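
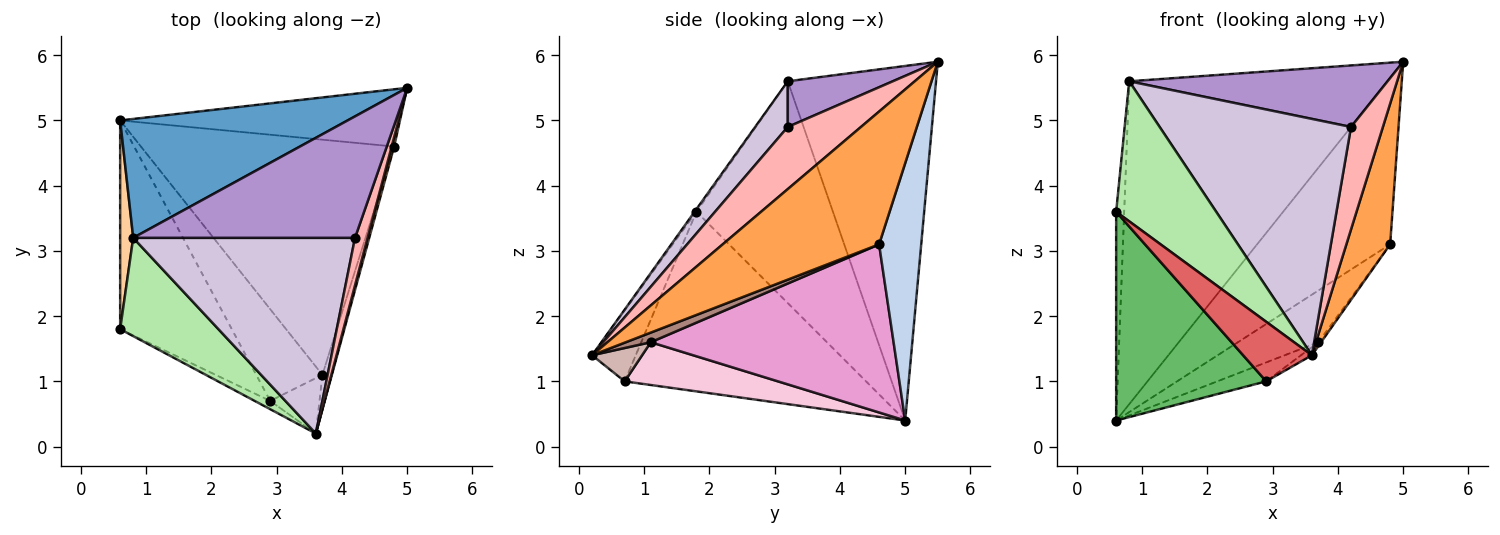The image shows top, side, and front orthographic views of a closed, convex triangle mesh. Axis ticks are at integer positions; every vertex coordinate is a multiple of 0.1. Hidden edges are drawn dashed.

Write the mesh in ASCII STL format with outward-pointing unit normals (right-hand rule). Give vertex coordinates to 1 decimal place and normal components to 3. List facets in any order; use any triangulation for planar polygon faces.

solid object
 facet normal -0.474 0.826 0.304
  outer loop
   vertex 0.8 3.2 5.6
   vertex 5.0 5.5 5.9
   vertex 0.6 5.0 0.4
  endloop
 endfacet
 facet normal 0.287 0.906 -0.312
  outer loop
   vertex 4.8 4.6 3.1
   vertex 0.6 5.0 0.4
   vertex 5.0 5.5 5.9
  endloop
 endfacet
 facet normal 0.963 -0.269 0.018
  outer loop
   vertex 4.8 4.6 3.1
   vertex 5.0 5.5 5.9
   vertex 3.6 0.2 1.4
  endloop
 endfacet
 facet normal -0.997 0.059 0.059
  outer loop
   vertex 0.6 1.8 3.6
   vertex 0.8 3.2 5.6
   vertex 0.6 5.0 0.4
  endloop
 endfacet
 facet normal -0.751 -0.467 -0.467
  outer loop
   vertex 0.6 1.8 3.6
   vertex 0.6 5.0 0.4
   vertex 2.9 0.7 1.0
  endloop
 endfacet
 facet normal -0.015 -0.818 0.574
  outer loop
   vertex 0.6 1.8 3.6
   vertex 3.6 0.2 1.4
   vertex 0.8 3.2 5.6
  endloop
 endfacet
 facet normal -0.532 -0.838 -0.116
  outer loop
   vertex 0.6 1.8 3.6
   vertex 2.9 0.7 1.0
   vertex 3.6 0.2 1.4
  endloop
 endfacet
 facet normal 0.901 -0.393 0.182
  outer loop
   vertex 4.2 3.2 4.9
   vertex 3.6 0.2 1.4
   vertex 5.0 5.5 5.9
  endloop
 endfacet
 facet normal 0.181 -0.444 0.877
  outer loop
   vertex 4.2 3.2 4.9
   vertex 5.0 5.5 5.9
   vertex 0.8 3.2 5.6
  endloop
 endfacet
 facet normal 0.130 -0.764 0.632
  outer loop
   vertex 4.2 3.2 4.9
   vertex 0.8 3.2 5.6
   vertex 3.6 0.2 1.4
  endloop
 endfacet
 facet normal 0.710 0.077 -0.700
  outer loop
   vertex 3.7 1.1 1.6
   vertex 4.8 4.6 3.1
   vertex 3.6 0.2 1.4
  endloop
 endfacet
 facet normal 0.556 0.121 -0.822
  outer loop
   vertex 3.7 1.1 1.6
   vertex 3.6 0.2 1.4
   vertex 2.9 0.7 1.0
  endloop
 endfacet
 facet normal 0.544 0.180 -0.820
  outer loop
   vertex 3.7 1.1 1.6
   vertex 0.6 5.0 0.4
   vertex 4.8 4.6 3.1
  endloop
 endfacet
 facet normal 0.535 0.171 -0.827
  outer loop
   vertex 3.7 1.1 1.6
   vertex 2.9 0.7 1.0
   vertex 0.6 5.0 0.4
  endloop
 endfacet
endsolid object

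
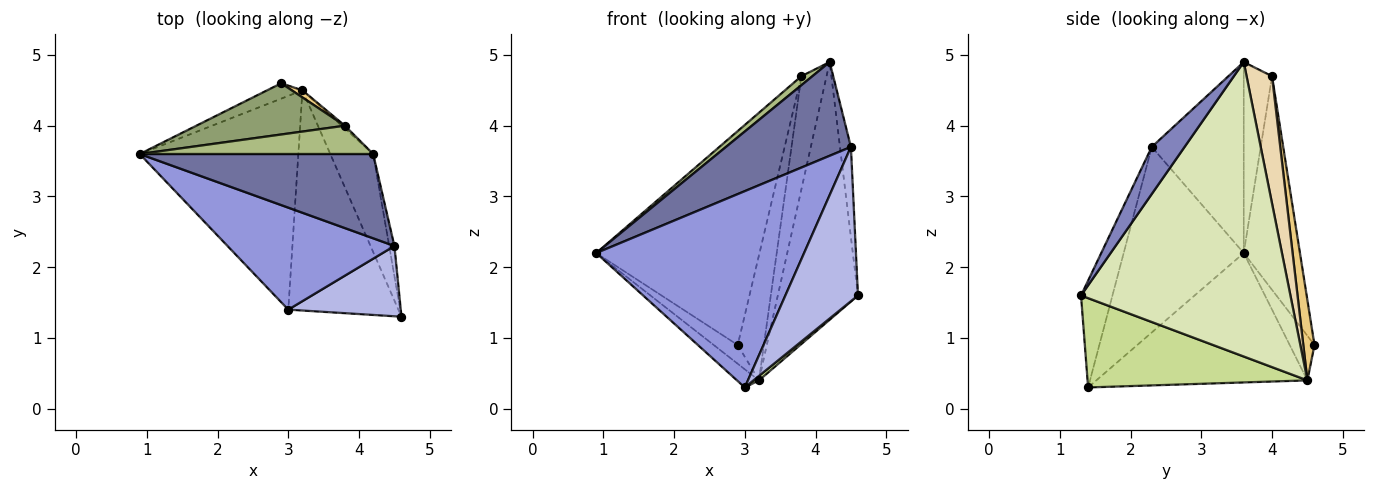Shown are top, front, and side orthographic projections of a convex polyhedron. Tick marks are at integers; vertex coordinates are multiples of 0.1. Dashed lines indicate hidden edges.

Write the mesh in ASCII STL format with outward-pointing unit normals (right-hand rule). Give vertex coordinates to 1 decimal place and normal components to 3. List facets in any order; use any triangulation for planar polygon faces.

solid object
 facet normal -0.480 -0.652 0.587
  outer loop
   vertex 4.5 2.3 3.7
   vertex 4.2 3.6 4.9
   vertex 0.9 3.6 2.2
  endloop
 endfacet
 facet normal 0.943 0.314 -0.105
  outer loop
   vertex 4.5 2.3 3.7
   vertex 4.6 1.3 1.6
   vertex 4.2 3.6 4.9
  endloop
 endfacet
 facet normal -0.456 -0.790 0.410
  outer loop
   vertex 4.5 2.3 3.7
   vertex 0.9 3.6 2.2
   vertex 3.0 1.4 0.3
  endloop
 endfacet
 facet normal -0.366 -0.847 0.386
  outer loop
   vertex 4.5 2.3 3.7
   vertex 3.0 1.4 0.3
   vertex 4.6 1.3 1.6
  endloop
 endfacet
 facet normal -0.318 0.922 0.221
  outer loop
   vertex 3.8 4.0 4.7
   vertex 2.9 4.6 0.9
   vertex 0.9 3.6 2.2
  endloop
 endfacet
 facet normal -0.615 -0.239 0.752
  outer loop
   vertex 3.8 4.0 4.7
   vertex 0.9 3.6 2.2
   vertex 4.2 3.6 4.9
  endloop
 endfacet
 facet normal 0.630 -0.016 -0.776
  outer loop
   vertex 3.2 4.5 0.4
   vertex 4.6 1.3 1.6
   vertex 3.0 1.4 0.3
  endloop
 endfacet
 facet normal 0.925 0.354 -0.135
  outer loop
   vertex 3.2 4.5 0.4
   vertex 4.2 3.6 4.9
   vertex 4.6 1.3 1.6
  endloop
 endfacet
 facet normal -0.624 0.604 -0.495
  outer loop
   vertex 3.2 4.5 0.4
   vertex 0.9 3.6 2.2
   vertex 2.9 4.6 0.9
  endloop
 endfacet
 facet normal -0.631 0.066 -0.773
  outer loop
   vertex 3.2 4.5 0.4
   vertex 3.0 1.4 0.3
   vertex 0.9 3.6 2.2
  endloop
 endfacet
 facet normal 0.393 0.918 0.052
  outer loop
   vertex 3.2 4.5 0.4
   vertex 2.9 4.6 0.9
   vertex 3.8 4.0 4.7
  endloop
 endfacet
 facet normal 0.711 0.703 -0.018
  outer loop
   vertex 3.2 4.5 0.4
   vertex 3.8 4.0 4.7
   vertex 4.2 3.6 4.9
  endloop
 endfacet
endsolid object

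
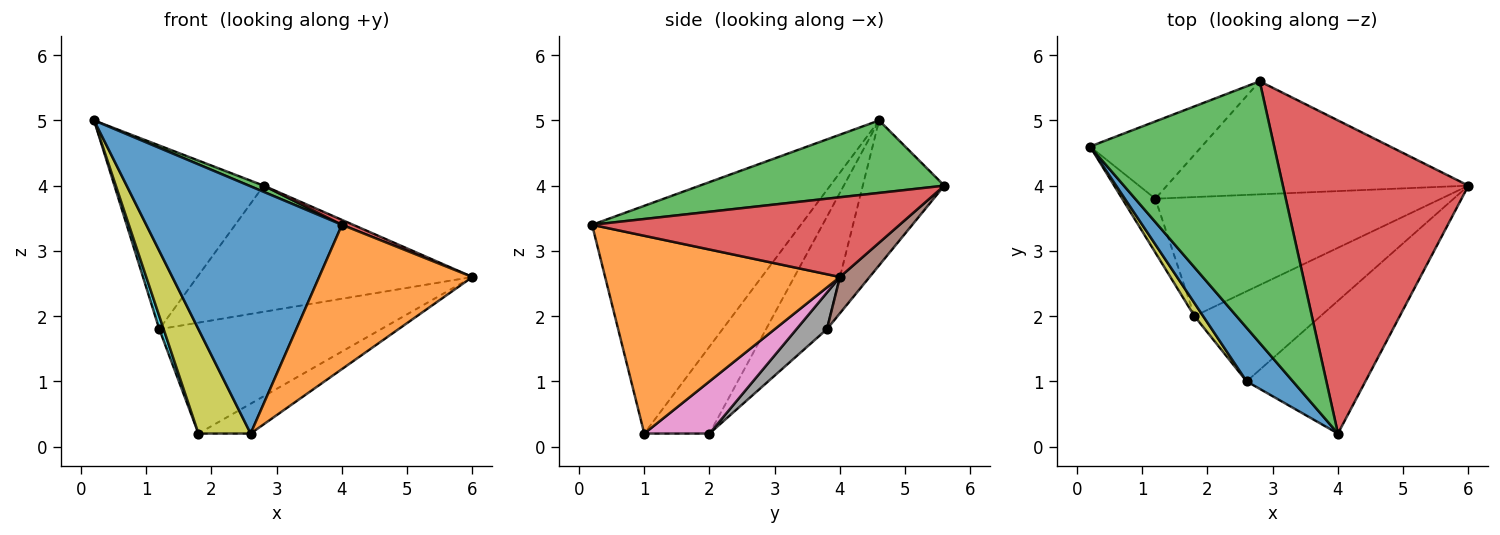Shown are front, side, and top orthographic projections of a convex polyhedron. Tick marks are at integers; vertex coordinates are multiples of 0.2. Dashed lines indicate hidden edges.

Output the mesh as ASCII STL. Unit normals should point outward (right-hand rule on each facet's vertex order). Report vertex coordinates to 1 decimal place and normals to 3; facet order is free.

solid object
 facet normal -0.722 -0.677 0.147
  outer loop
   vertex 2.6 1.0 0.2
   vertex 4.0 0.2 3.4
   vertex 0.2 4.6 5.0
  endloop
 endfacet
 facet normal 0.748 -0.488 -0.449
  outer loop
   vertex 2.6 1.0 0.2
   vertex 6.0 4.0 2.6
   vertex 4.0 0.2 3.4
  endloop
 endfacet
 facet normal 0.366 -0.022 0.930
  outer loop
   vertex 2.8 5.6 4.0
   vertex 0.2 4.6 5.0
   vertex 4.0 0.2 3.4
  endloop
 endfacet
 facet normal 0.395 -0.014 0.919
  outer loop
   vertex 2.8 5.6 4.0
   vertex 4.0 0.2 3.4
   vertex 6.0 4.0 2.6
  endloop
 endfacet
 facet normal -0.450 0.823 -0.346
  outer loop
   vertex 2.8 5.6 4.0
   vertex 1.2 3.8 1.8
   vertex 0.2 4.6 5.0
  endloop
 endfacet
 facet normal 0.080 0.742 -0.665
  outer loop
   vertex 2.8 5.6 4.0
   vertex 6.0 4.0 2.6
   vertex 1.2 3.8 1.8
  endloop
 endfacet
 facet normal 0.366 0.293 -0.884
  outer loop
   vertex 1.8 2.0 0.2
   vertex 6.0 4.0 2.6
   vertex 2.6 1.0 0.2
  endloop
 endfacet
 facet normal 0.093 0.679 -0.729
  outer loop
   vertex 1.8 2.0 0.2
   vertex 1.2 3.8 1.8
   vertex 6.0 4.0 2.6
  endloop
 endfacet
 facet normal -0.778 -0.623 0.078
  outer loop
   vertex 1.8 2.0 0.2
   vertex 2.6 1.0 0.2
   vertex 0.2 4.6 5.0
  endloop
 endfacet
 facet normal -0.957 -0.068 -0.282
  outer loop
   vertex 1.8 2.0 0.2
   vertex 0.2 4.6 5.0
   vertex 1.2 3.8 1.8
  endloop
 endfacet
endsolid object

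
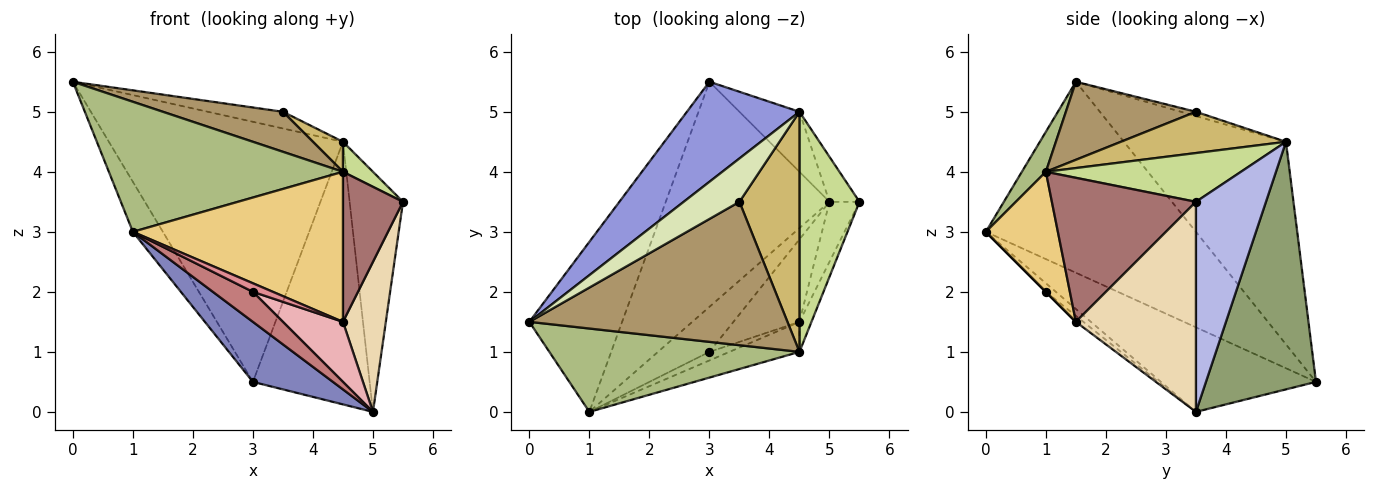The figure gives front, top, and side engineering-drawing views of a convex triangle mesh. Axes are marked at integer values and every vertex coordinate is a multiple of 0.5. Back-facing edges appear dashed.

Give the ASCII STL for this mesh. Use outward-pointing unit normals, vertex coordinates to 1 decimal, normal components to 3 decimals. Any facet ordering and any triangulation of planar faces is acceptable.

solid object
 facet normal -0.892 0.127 -0.433
  outer loop
   vertex 1.0 0.0 3.0
   vertex 0.0 1.5 5.5
   vertex 3.0 5.5 0.5
  endloop
 endfacet
 facet normal -0.447 -0.231 -0.864
  outer loop
   vertex 5.0 3.5 0.0
   vertex 1.0 0.0 3.0
   vertex 3.0 5.5 0.5
  endloop
 endfacet
 facet normal -0.543 0.784 0.302
  outer loop
   vertex 4.5 5.0 4.5
   vertex 3.0 5.5 0.5
   vertex 0.0 1.5 5.5
  endloop
 endfacet
 facet normal 0.790 0.602 -0.113
  outer loop
   vertex 4.5 5.0 4.5
   vertex 5.5 3.5 3.5
   vertex 5.0 3.5 0.0
  endloop
 endfacet
 facet normal 0.677 0.718 -0.164
  outer loop
   vertex 4.5 5.0 4.5
   vertex 5.0 3.5 0.0
   vertex 3.0 5.5 0.5
  endloop
 endfacet
 facet normal 0.086 -0.839 0.538
  outer loop
   vertex 4.5 1.0 4.0
   vertex 0.0 1.5 5.5
   vertex 1.0 0.0 3.0
  endloop
 endfacet
 facet normal 0.628 -0.097 0.772
  outer loop
   vertex 4.5 1.0 4.0
   vertex 5.5 3.5 3.5
   vertex 4.5 5.0 4.5
  endloop
 endfacet
 facet normal -0.072 0.358 0.931
  outer loop
   vertex 3.5 3.5 5.0
   vertex 4.5 5.0 4.5
   vertex 0.0 1.5 5.5
  endloop
 endfacet
 facet normal 0.280 -0.258 0.925
  outer loop
   vertex 3.5 3.5 5.0
   vertex 0.0 1.5 5.5
   vertex 4.5 1.0 4.0
  endloop
 endfacet
 facet normal 0.564 -0.102 0.820
  outer loop
   vertex 3.5 3.5 5.0
   vertex 4.5 1.0 4.0
   vertex 4.5 5.0 4.5
  endloop
 endfacet
 facet normal 0.319 -0.929 -0.186
  outer loop
   vertex 4.5 1.5 1.5
   vertex 4.5 1.0 4.0
   vertex 1.0 0.0 3.0
  endloop
 endfacet
 facet normal 0.933 -0.333 -0.133
  outer loop
   vertex 4.5 1.5 1.5
   vertex 5.0 3.5 0.0
   vertex 5.5 3.5 3.5
  endloop
 endfacet
 facet normal 0.920 -0.383 -0.077
  outer loop
   vertex 4.5 1.5 1.5
   vertex 5.5 3.5 3.5
   vertex 4.5 1.0 4.0
  endloop
 endfacet
 facet normal -0.137 -0.549 -0.824
  outer loop
   vertex 3.0 1.0 2.0
   vertex 1.0 0.0 3.0
   vertex 5.0 3.5 0.0
  endloop
 endfacet
 facet normal 0.000 -0.707 -0.707
  outer loop
   vertex 3.0 1.0 2.0
   vertex 4.5 1.5 1.5
   vertex 1.0 0.0 3.0
  endloop
 endfacet
 facet normal -0.073 -0.587 -0.807
  outer loop
   vertex 3.0 1.0 2.0
   vertex 5.0 3.5 0.0
   vertex 4.5 1.5 1.5
  endloop
 endfacet
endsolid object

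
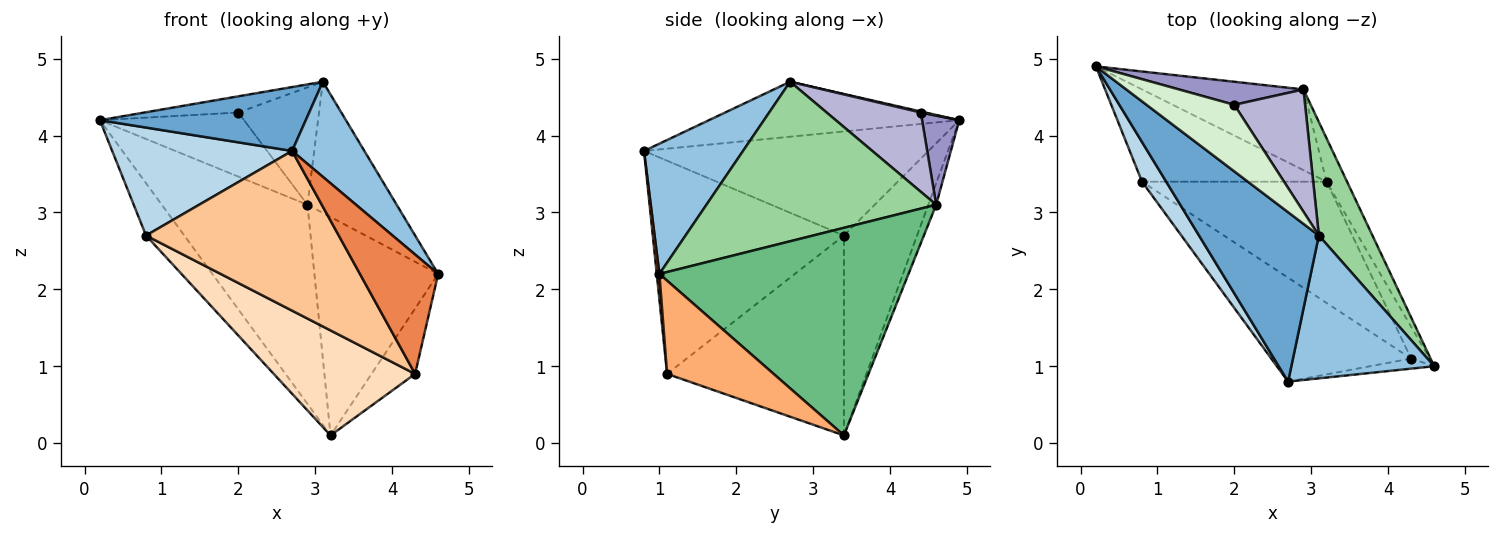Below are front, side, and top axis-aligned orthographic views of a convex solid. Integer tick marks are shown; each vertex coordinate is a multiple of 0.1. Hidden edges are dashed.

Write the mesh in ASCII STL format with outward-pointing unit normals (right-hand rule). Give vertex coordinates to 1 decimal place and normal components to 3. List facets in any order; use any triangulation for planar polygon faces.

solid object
 facet normal -0.394 -0.324 0.860
  outer loop
   vertex 3.1 2.7 4.7
   vertex 0.2 4.9 4.2
   vertex 2.7 0.8 3.8
  endloop
 endfacet
 facet normal 0.605 -0.441 0.663
  outer loop
   vertex 3.1 2.7 4.7
   vertex 2.7 0.8 3.8
   vertex 4.6 1.0 2.2
  endloop
 endfacet
 facet normal -0.829 -0.524 0.193
  outer loop
   vertex 0.8 3.4 2.7
   vertex 2.7 0.8 3.8
   vertex 0.2 4.9 4.2
  endloop
 endfacet
 facet normal -0.686 0.359 -0.633
  outer loop
   vertex 0.8 3.4 2.7
   vertex 0.2 4.9 4.2
   vertex 3.2 3.4 0.1
  endloop
 endfacet
 facet normal 0.034 -0.996 -0.084
  outer loop
   vertex 4.3 1.1 0.9
   vertex 4.6 1.0 2.2
   vertex 2.7 0.8 3.8
  endloop
 endfacet
 facet normal 0.910 0.372 -0.181
  outer loop
   vertex 4.3 1.1 0.9
   vertex 3.2 3.4 0.1
   vertex 4.6 1.0 2.2
  endloop
 endfacet
 facet normal -0.639 -0.645 -0.419
  outer loop
   vertex 4.3 1.1 0.9
   vertex 2.7 0.8 3.8
   vertex 0.8 3.4 2.7
  endloop
 endfacet
 facet normal -0.634 -0.506 -0.585
  outer loop
   vertex 4.3 1.1 0.9
   vertex 0.8 3.4 2.7
   vertex 3.2 3.4 0.1
  endloop
 endfacet
 facet normal 0.892 0.443 -0.088
  outer loop
   vertex 2.9 4.6 3.1
   vertex 4.6 1.0 2.2
   vertex 3.2 3.4 0.1
  endloop
 endfacet
 facet normal 0.890 0.345 0.299
  outer loop
   vertex 2.9 4.6 3.1
   vertex 3.1 2.7 4.7
   vertex 4.6 1.0 2.2
  endloop
 endfacet
 facet normal -0.050 0.926 -0.375
  outer loop
   vertex 2.9 4.6 3.1
   vertex 3.2 3.4 0.1
   vertex 0.2 4.9 4.2
  endloop
 endfacet
 facet normal 0.012 0.236 0.972
  outer loop
   vertex 2.0 4.4 4.3
   vertex 0.2 4.9 4.2
   vertex 3.1 2.7 4.7
  endloop
 endfacet
 facet normal 0.236 0.914 0.329
  outer loop
   vertex 2.0 4.4 4.3
   vertex 2.9 4.6 3.1
   vertex 0.2 4.9 4.2
  endloop
 endfacet
 facet normal 0.628 0.539 0.561
  outer loop
   vertex 2.0 4.4 4.3
   vertex 3.1 2.7 4.7
   vertex 2.9 4.6 3.1
  endloop
 endfacet
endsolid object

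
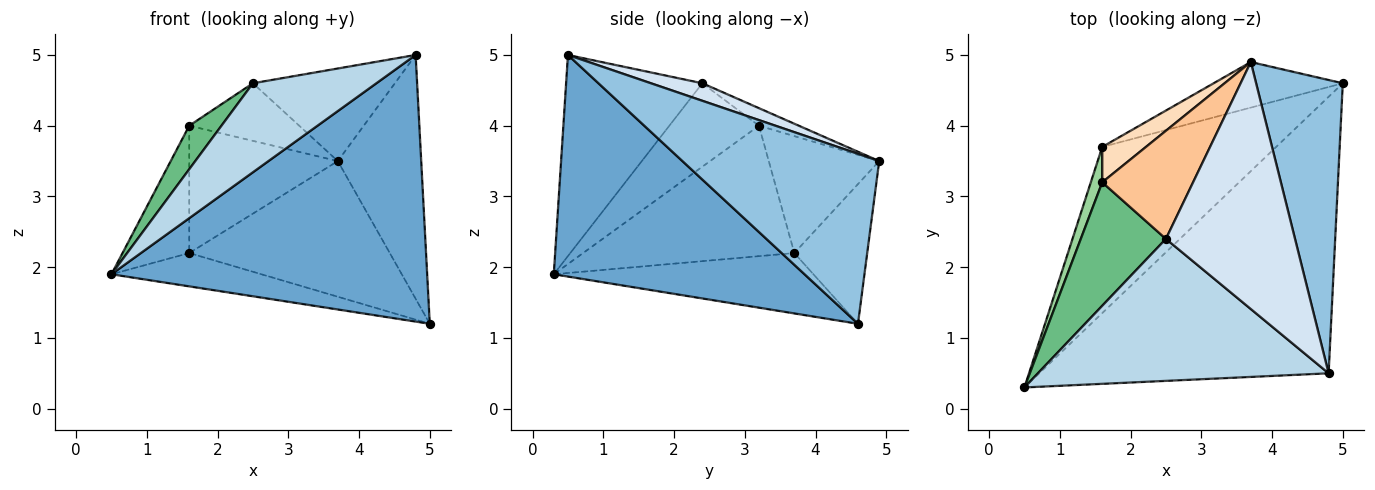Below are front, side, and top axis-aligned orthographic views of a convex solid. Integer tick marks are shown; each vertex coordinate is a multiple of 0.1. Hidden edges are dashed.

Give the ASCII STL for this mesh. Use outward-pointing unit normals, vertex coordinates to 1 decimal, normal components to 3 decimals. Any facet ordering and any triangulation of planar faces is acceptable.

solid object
 facet normal 0.483 -0.608 -0.630
  outer loop
   vertex 4.8 0.5 5.0
   vertex 0.5 0.3 1.9
   vertex 5.0 4.6 1.2
  endloop
 endfacet
 facet normal 0.833 0.353 0.425
  outer loop
   vertex 3.7 4.9 3.5
   vertex 4.8 0.5 5.0
   vertex 5.0 4.6 1.2
  endloop
 endfacet
 facet normal -0.506 -0.458 0.731
  outer loop
   vertex 2.5 2.4 4.6
   vertex 0.5 0.3 1.9
   vertex 4.8 0.5 5.0
  endloop
 endfacet
 facet normal 0.126 0.348 0.929
  outer loop
   vertex 2.5 2.4 4.6
   vertex 4.8 0.5 5.0
   vertex 3.7 4.9 3.5
  endloop
 endfacet
 facet normal -0.322 0.186 -0.928
  outer loop
   vertex 1.6 3.7 2.2
   vertex 5.0 4.6 1.2
   vertex 0.5 0.3 1.9
  endloop
 endfacet
 facet normal -0.326 0.896 -0.301
  outer loop
   vertex 1.6 3.7 2.2
   vertex 3.7 4.9 3.5
   vertex 5.0 4.6 1.2
  endloop
 endfacet
 facet normal -0.168 0.463 0.870
  outer loop
   vertex 1.6 3.2 4.0
   vertex 2.5 2.4 4.6
   vertex 3.7 4.9 3.5
  endloop
 endfacet
 facet normal -0.582 0.783 0.218
  outer loop
   vertex 1.6 3.2 4.0
   vertex 3.7 4.9 3.5
   vertex 1.6 3.7 2.2
  endloop
 endfacet
 facet normal -0.679 -0.244 0.693
  outer loop
   vertex 1.6 3.2 4.0
   vertex 0.5 0.3 1.9
   vertex 2.5 2.4 4.6
  endloop
 endfacet
 facet normal -0.950 0.300 0.083
  outer loop
   vertex 1.6 3.2 4.0
   vertex 1.6 3.7 2.2
   vertex 0.5 0.3 1.9
  endloop
 endfacet
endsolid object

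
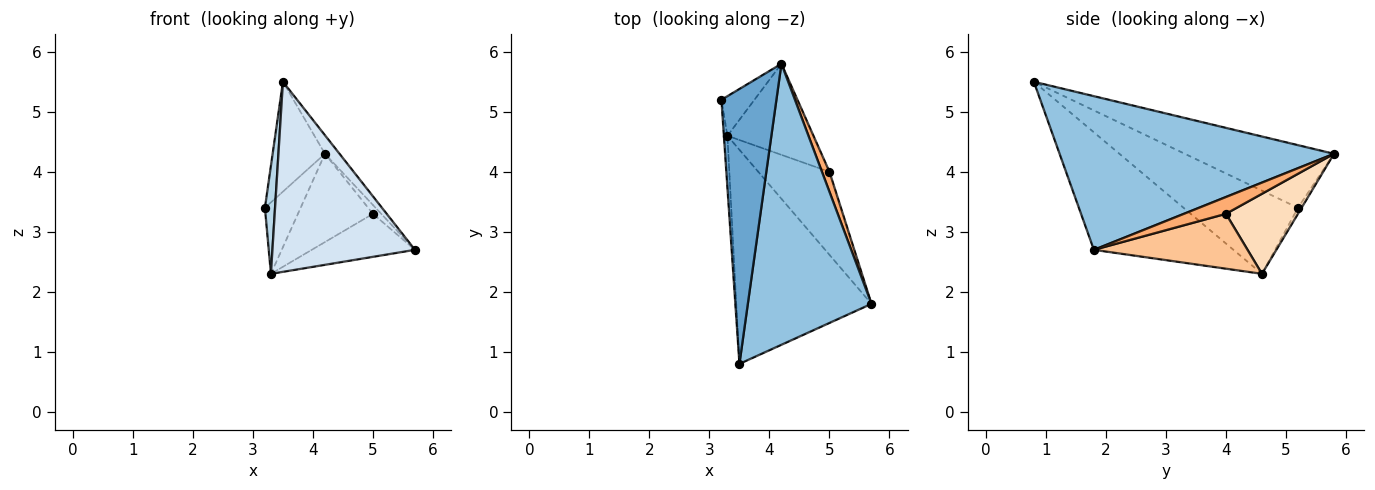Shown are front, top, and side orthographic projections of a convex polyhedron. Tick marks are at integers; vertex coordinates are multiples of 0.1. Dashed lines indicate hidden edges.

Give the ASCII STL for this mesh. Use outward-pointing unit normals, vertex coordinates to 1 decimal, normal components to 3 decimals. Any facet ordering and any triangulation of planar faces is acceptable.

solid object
 facet normal -0.727 0.255 0.638
  outer loop
   vertex 4.2 5.8 4.3
   vertex 3.2 5.2 3.4
   vertex 3.5 0.8 5.5
  endloop
 endfacet
 facet normal 0.778 0.041 0.626
  outer loop
   vertex 4.2 5.8 4.3
   vertex 3.5 0.8 5.5
   vertex 5.7 1.8 2.7
  endloop
 endfacet
 facet normal -0.995 -0.088 -0.042
  outer loop
   vertex 3.3 4.6 2.3
   vertex 3.5 0.8 5.5
   vertex 3.2 5.2 3.4
  endloop
 endfacet
 facet normal -0.545 -0.557 -0.627
  outer loop
   vertex 3.3 4.6 2.3
   vertex 5.7 1.8 2.7
   vertex 3.5 0.8 5.5
  endloop
 endfacet
 facet normal -0.088 0.871 -0.483
  outer loop
   vertex 3.3 4.6 2.3
   vertex 3.2 5.2 3.4
   vertex 4.2 5.8 4.3
  endloop
 endfacet
 facet normal 0.899 0.177 0.401
  outer loop
   vertex 5.0 4.0 3.3
   vertex 4.2 5.8 4.3
   vertex 5.7 1.8 2.7
  endloop
 endfacet
 facet normal 0.565 0.380 -0.733
  outer loop
   vertex 5.0 4.0 3.3
   vertex 5.7 1.8 2.7
   vertex 3.3 4.6 2.3
  endloop
 endfacet
 facet normal 0.555 0.579 -0.597
  outer loop
   vertex 5.0 4.0 3.3
   vertex 3.3 4.6 2.3
   vertex 4.2 5.8 4.3
  endloop
 endfacet
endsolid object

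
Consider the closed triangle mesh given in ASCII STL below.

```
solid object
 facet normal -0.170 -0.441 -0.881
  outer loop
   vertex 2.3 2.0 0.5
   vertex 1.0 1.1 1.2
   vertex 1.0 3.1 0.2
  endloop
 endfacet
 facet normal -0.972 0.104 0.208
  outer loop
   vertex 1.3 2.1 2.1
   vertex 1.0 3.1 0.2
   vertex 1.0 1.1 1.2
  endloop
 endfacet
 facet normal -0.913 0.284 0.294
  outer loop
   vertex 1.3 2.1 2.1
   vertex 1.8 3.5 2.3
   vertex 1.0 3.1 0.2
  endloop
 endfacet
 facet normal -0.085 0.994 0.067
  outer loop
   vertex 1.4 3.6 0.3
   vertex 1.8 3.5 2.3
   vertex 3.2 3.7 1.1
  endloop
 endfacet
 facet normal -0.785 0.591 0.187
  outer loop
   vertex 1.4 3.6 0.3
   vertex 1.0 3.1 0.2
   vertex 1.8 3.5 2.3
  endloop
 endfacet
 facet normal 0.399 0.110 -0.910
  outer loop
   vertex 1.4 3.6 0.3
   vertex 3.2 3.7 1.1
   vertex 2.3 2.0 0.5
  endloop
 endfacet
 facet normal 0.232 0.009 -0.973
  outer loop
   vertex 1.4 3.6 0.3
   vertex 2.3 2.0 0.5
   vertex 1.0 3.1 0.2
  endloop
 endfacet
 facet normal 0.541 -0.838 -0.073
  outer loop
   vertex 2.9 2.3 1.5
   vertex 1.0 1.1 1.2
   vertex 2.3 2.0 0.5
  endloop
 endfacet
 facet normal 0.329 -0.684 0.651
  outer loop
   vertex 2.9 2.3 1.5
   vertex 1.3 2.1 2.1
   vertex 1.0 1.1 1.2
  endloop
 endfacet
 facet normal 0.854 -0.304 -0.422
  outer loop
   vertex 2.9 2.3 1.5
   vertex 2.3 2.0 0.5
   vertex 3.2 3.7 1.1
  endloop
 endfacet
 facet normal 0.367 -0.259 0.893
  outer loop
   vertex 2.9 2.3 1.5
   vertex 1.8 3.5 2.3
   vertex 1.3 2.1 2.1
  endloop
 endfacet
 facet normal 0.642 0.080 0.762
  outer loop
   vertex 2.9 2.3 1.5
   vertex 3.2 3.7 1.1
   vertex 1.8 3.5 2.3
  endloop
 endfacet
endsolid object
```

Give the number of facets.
12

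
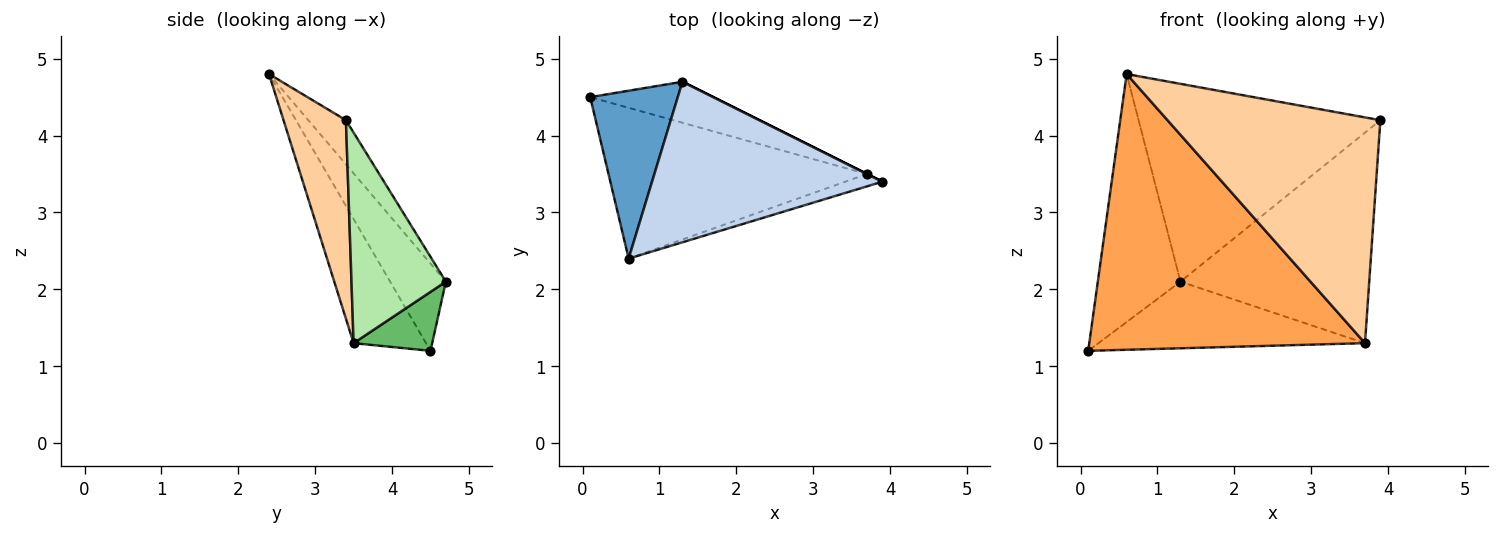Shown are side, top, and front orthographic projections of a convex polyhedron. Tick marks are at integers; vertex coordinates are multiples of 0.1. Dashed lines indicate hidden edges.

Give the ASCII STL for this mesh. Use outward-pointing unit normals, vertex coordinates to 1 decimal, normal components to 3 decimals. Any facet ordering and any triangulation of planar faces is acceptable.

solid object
 facet normal -0.488 0.723 0.489
  outer loop
   vertex 1.3 4.7 2.1
   vertex 0.1 4.5 1.2
   vertex 0.6 2.4 4.8
  endloop
 endfacet
 facet normal -0.120 0.771 0.626
  outer loop
   vertex 1.3 4.7 2.1
   vertex 0.6 2.4 4.8
   vertex 3.9 3.4 4.2
  endloop
 endfacet
 facet normal -0.225 -0.855 -0.468
  outer loop
   vertex 3.7 3.5 1.3
   vertex 0.6 2.4 4.8
   vertex 0.1 4.5 1.2
  endloop
 endfacet
 facet normal 0.281 -0.958 -0.052
  outer loop
   vertex 3.7 3.5 1.3
   vertex 3.9 3.4 4.2
   vertex 0.6 2.4 4.8
  endloop
 endfacet
 facet normal 0.244 0.826 -0.508
  outer loop
   vertex 3.7 3.5 1.3
   vertex 0.1 4.5 1.2
   vertex 1.3 4.7 2.1
  endloop
 endfacet
 facet normal 0.447 0.894 0.000
  outer loop
   vertex 3.7 3.5 1.3
   vertex 1.3 4.7 2.1
   vertex 3.9 3.4 4.2
  endloop
 endfacet
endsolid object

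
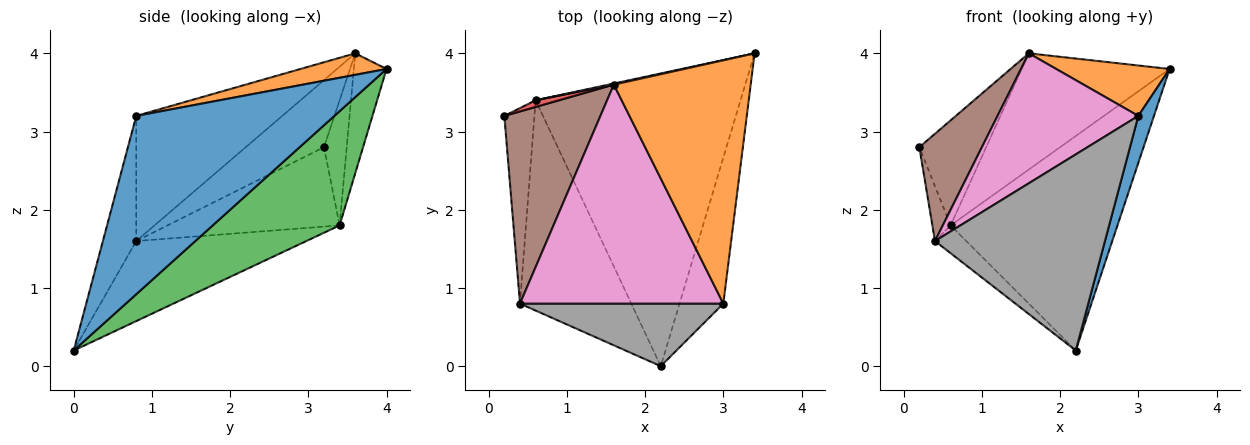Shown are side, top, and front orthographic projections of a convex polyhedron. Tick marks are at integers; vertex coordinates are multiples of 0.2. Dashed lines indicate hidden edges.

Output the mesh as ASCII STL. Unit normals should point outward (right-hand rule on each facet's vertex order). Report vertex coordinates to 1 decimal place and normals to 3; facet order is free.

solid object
 facet normal 0.968 -0.076 -0.238
  outer loop
   vertex 3.0 0.8 3.2
   vertex 2.2 0.0 0.2
   vertex 3.4 4.0 3.8
  endloop
 endfacet
 facet normal 0.152 -0.200 0.968
  outer loop
   vertex 3.0 0.8 3.2
   vertex 3.4 4.0 3.8
   vertex 1.6 3.6 4.0
  endloop
 endfacet
 facet normal 0.410 0.539 -0.736
  outer loop
   vertex 0.6 3.4 1.8
   vertex 3.4 4.0 3.8
   vertex 2.2 0.0 0.2
  endloop
 endfacet
 facet normal -0.322 0.945 0.060
  outer loop
   vertex 0.6 3.4 1.8
   vertex 0.2 3.2 2.8
   vertex 1.6 3.6 4.0
  endloop
 endfacet
 facet normal -0.216 0.976 0.009
  outer loop
   vertex 0.6 3.4 1.8
   vertex 1.6 3.6 4.0
   vertex 3.4 4.0 3.8
  endloop
 endfacet
 facet normal -0.520 -0.416 0.746
  outer loop
   vertex 0.4 0.8 1.6
   vertex 1.6 3.6 4.0
   vertex 0.2 3.2 2.8
  endloop
 endfacet
 facet normal -0.468 -0.451 0.760
  outer loop
   vertex 0.4 0.8 1.6
   vertex 3.0 0.8 3.2
   vertex 1.6 3.6 4.0
  endloop
 endfacet
 facet normal -0.184 -0.936 0.299
  outer loop
   vertex 0.4 0.8 1.6
   vertex 2.2 0.0 0.2
   vertex 3.0 0.8 3.2
  endloop
 endfacet
 facet normal -0.931 0.099 -0.352
  outer loop
   vertex 0.4 0.8 1.6
   vertex 0.2 3.2 2.8
   vertex 0.6 3.4 1.8
  endloop
 endfacet
 facet normal -0.580 0.107 -0.807
  outer loop
   vertex 0.4 0.8 1.6
   vertex 0.6 3.4 1.8
   vertex 2.2 0.0 0.2
  endloop
 endfacet
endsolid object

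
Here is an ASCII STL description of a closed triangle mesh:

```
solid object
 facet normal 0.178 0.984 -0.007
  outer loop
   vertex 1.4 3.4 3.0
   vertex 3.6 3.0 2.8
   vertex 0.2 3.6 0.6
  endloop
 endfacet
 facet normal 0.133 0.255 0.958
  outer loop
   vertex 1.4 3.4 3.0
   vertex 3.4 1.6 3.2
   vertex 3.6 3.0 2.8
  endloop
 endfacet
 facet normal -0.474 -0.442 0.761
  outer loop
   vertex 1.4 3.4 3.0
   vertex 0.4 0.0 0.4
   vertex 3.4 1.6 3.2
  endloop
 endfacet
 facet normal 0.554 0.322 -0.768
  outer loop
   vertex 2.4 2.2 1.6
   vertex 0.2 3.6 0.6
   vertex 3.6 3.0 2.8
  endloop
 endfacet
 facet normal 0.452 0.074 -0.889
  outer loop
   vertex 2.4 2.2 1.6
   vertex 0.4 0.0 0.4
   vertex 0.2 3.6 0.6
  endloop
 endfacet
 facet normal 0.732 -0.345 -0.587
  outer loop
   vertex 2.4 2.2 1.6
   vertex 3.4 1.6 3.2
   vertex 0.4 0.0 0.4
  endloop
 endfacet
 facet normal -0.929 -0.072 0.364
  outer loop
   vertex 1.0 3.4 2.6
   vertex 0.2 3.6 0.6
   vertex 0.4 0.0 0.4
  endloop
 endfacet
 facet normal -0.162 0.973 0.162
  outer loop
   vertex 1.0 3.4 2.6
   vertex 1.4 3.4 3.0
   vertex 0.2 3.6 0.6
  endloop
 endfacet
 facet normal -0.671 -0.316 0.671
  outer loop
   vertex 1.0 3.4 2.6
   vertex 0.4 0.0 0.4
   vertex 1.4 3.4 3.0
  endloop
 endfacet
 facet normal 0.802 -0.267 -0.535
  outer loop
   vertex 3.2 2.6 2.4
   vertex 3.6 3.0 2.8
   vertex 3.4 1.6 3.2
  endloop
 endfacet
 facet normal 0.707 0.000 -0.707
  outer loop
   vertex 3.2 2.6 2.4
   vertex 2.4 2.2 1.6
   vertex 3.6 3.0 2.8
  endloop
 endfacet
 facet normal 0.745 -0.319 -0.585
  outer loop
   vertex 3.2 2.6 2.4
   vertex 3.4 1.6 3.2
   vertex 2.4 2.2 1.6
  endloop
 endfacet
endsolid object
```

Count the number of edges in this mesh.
18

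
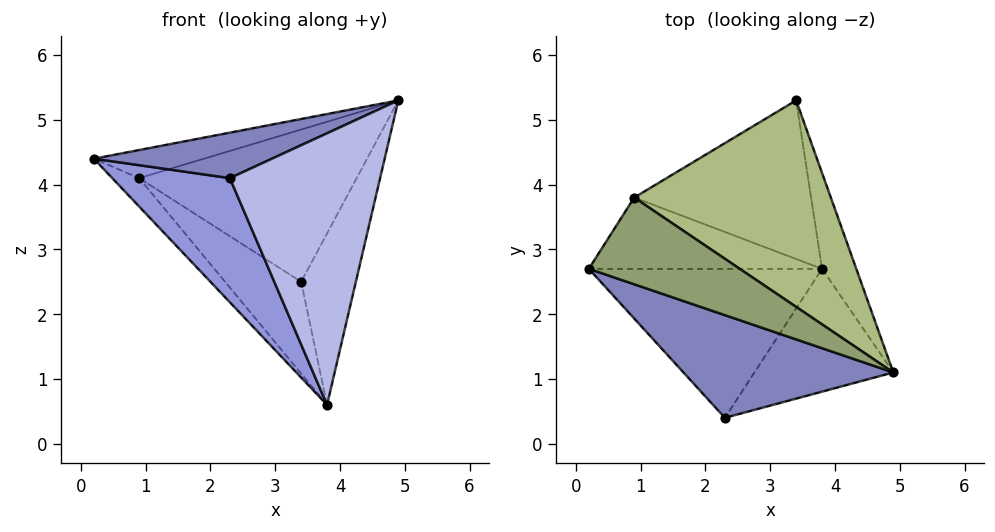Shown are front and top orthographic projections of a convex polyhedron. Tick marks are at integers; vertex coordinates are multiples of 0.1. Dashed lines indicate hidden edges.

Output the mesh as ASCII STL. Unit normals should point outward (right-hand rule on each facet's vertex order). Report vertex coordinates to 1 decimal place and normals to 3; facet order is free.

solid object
 facet normal 0.958 0.249 -0.139
  outer loop
   vertex 3.8 2.7 0.6
   vertex 3.4 5.3 2.5
   vertex 4.9 1.1 5.3
  endloop
 endfacet
 facet normal -0.299 -0.387 0.873
  outer loop
   vertex 2.3 0.4 4.1
   vertex 4.9 1.1 5.3
   vertex 0.2 2.7 4.4
  endloop
 endfacet
 facet normal -0.630 -0.497 -0.597
  outer loop
   vertex 2.3 0.4 4.1
   vertex 0.2 2.7 4.4
   vertex 3.8 2.7 0.6
  endloop
 endfacet
 facet normal 0.399 -0.835 -0.378
  outer loop
   vertex 2.3 0.4 4.1
   vertex 3.8 2.7 0.6
   vertex 4.9 1.1 5.3
  endloop
 endfacet
 facet normal -0.077 0.308 0.948
  outer loop
   vertex 0.9 3.8 4.1
   vertex 0.2 2.7 4.4
   vertex 4.9 1.1 5.3
  endloop
 endfacet
 facet normal 0.157 0.586 0.795
  outer loop
   vertex 0.9 3.8 4.1
   vertex 4.9 1.1 5.3
   vertex 3.4 5.3 2.5
  endloop
 endfacet
 facet normal -0.700 0.265 -0.663
  outer loop
   vertex 0.9 3.8 4.1
   vertex 3.8 2.7 0.6
   vertex 0.2 2.7 4.4
  endloop
 endfacet
 facet normal -0.650 0.381 -0.658
  outer loop
   vertex 0.9 3.8 4.1
   vertex 3.4 5.3 2.5
   vertex 3.8 2.7 0.6
  endloop
 endfacet
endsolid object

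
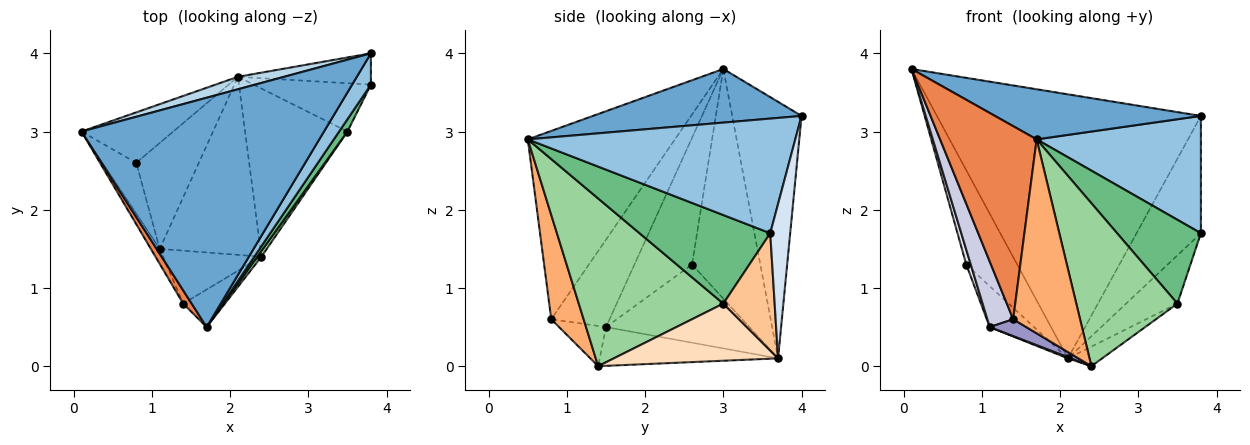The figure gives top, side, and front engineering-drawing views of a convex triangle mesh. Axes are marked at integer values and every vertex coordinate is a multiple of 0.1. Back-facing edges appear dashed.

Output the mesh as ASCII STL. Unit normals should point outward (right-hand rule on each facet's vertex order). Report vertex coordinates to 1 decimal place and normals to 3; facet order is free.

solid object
 facet normal 0.211 -0.209 0.955
  outer loop
   vertex 3.8 4.0 3.2
   vertex 0.1 3.0 3.8
   vertex 1.7 0.5 2.9
  endloop
 endfacet
 facet normal 0.844 -0.518 0.138
  outer loop
   vertex 3.8 4.0 3.2
   vertex 1.7 0.5 2.9
   vertex 3.8 3.6 1.7
  endloop
 endfacet
 facet normal -0.254 0.966 0.046
  outer loop
   vertex 3.8 4.0 3.2
   vertex 2.1 3.7 0.1
   vertex 0.1 3.0 3.8
  endloop
 endfacet
 facet normal 0.287 0.926 -0.247
  outer loop
   vertex 3.8 4.0 3.2
   vertex 3.8 3.6 1.7
   vertex 2.1 3.7 0.1
  endloop
 endfacet
 facet normal -0.836 -0.548 0.037
  outer loop
   vertex 1.4 0.8 0.6
   vertex 1.7 0.5 2.9
   vertex 0.1 3.0 3.8
  endloop
 endfacet
 facet normal 0.429 -0.887 -0.172
  outer loop
   vertex 1.4 0.8 0.6
   vertex 2.4 1.4 0.0
   vertex 1.7 0.5 2.9
  endloop
 endfacet
 facet normal 0.577 0.577 -0.577
  outer loop
   vertex 3.5 3.0 0.8
   vertex 2.1 3.7 0.1
   vertex 3.8 3.6 1.7
  endloop
 endfacet
 facet normal 0.485 0.101 -0.869
  outer loop
   vertex 3.5 3.0 0.8
   vertex 2.4 1.4 0.0
   vertex 2.1 3.7 0.1
  endloop
 endfacet
 facet normal 0.839 -0.538 0.079
  outer loop
   vertex 3.5 3.0 0.8
   vertex 3.8 3.6 1.7
   vertex 1.7 0.5 2.9
  endloop
 endfacet
 facet normal 0.819 -0.573 0.020
  outer loop
   vertex 3.5 3.0 0.8
   vertex 1.7 0.5 2.9
   vertex 2.4 1.4 0.0
  endloop
 endfacet
 facet normal -0.763 0.570 -0.305
  outer loop
   vertex 0.8 2.6 1.3
   vertex 0.1 3.0 3.8
   vertex 2.1 3.7 0.1
  endloop
 endfacet
 facet normal -0.359 -0.006 -0.933
  outer loop
   vertex 1.1 1.5 0.5
   vertex 2.1 3.7 0.1
   vertex 2.4 1.4 0.0
  endloop
 endfacet
 facet normal -0.363 -0.282 -0.888
  outer loop
   vertex 1.1 1.5 0.5
   vertex 2.4 1.4 0.0
   vertex 1.4 0.8 0.6
  endloop
 endfacet
 facet normal -0.759 0.235 -0.607
  outer loop
   vertex 1.1 1.5 0.5
   vertex 0.8 2.6 1.3
   vertex 2.1 3.7 0.1
  endloop
 endfacet
 facet normal -0.910 -0.403 -0.093
  outer loop
   vertex 1.1 1.5 0.5
   vertex 1.4 0.8 0.6
   vertex 0.1 3.0 3.8
  endloop
 endfacet
 facet normal -0.963 -0.075 -0.258
  outer loop
   vertex 1.1 1.5 0.5
   vertex 0.1 3.0 3.8
   vertex 0.8 2.6 1.3
  endloop
 endfacet
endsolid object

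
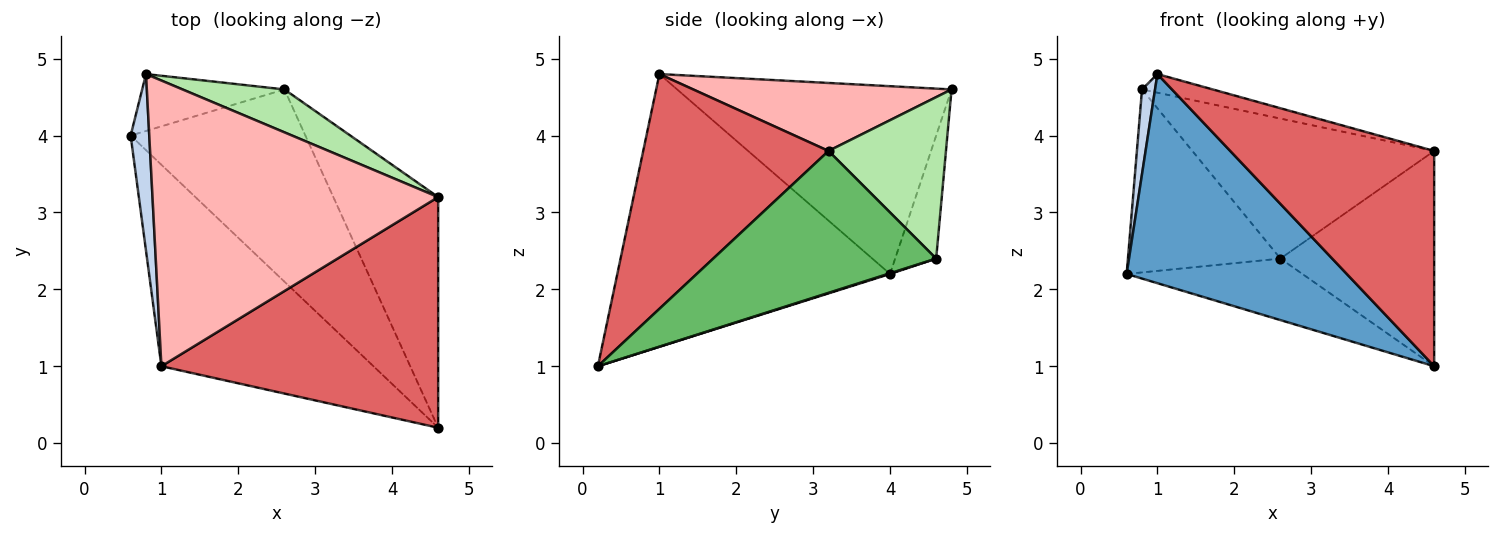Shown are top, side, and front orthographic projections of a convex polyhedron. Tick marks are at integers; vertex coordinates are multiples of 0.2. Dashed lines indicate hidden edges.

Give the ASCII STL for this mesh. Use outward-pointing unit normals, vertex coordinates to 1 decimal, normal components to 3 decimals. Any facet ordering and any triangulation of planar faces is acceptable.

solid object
 facet normal -0.666 -0.537 -0.518
  outer loop
   vertex 1.0 1.0 4.8
   vertex 0.6 4.0 2.2
   vertex 4.6 0.2 1.0
  endloop
 endfacet
 facet normal -0.994 -0.047 0.099
  outer loop
   vertex 0.8 4.8 4.6
   vertex 0.6 4.0 2.2
   vertex 1.0 1.0 4.8
  endloop
 endfacet
 facet normal 0.004 0.305 -0.952
  outer loop
   vertex 2.6 4.6 2.4
   vertex 4.6 0.2 1.0
   vertex 0.6 4.0 2.2
  endloop
 endfacet
 facet normal -0.249 0.925 -0.288
  outer loop
   vertex 2.6 4.6 2.4
   vertex 0.6 4.0 2.2
   vertex 0.8 4.8 4.6
  endloop
 endfacet
 facet normal 0.703 0.485 -0.520
  outer loop
   vertex 4.6 3.2 3.8
   vertex 4.6 0.2 1.0
   vertex 2.6 4.6 2.4
  endloop
 endfacet
 facet normal 0.421 0.867 0.266
  outer loop
   vertex 4.6 3.2 3.8
   vertex 2.6 4.6 2.4
   vertex 0.8 4.8 4.6
  endloop
 endfacet
 facet normal 0.527 -0.580 0.621
  outer loop
   vertex 4.6 3.2 3.8
   vertex 1.0 1.0 4.8
   vertex 4.6 0.2 1.0
  endloop
 endfacet
 facet normal 0.231 0.063 0.971
  outer loop
   vertex 4.6 3.2 3.8
   vertex 0.8 4.8 4.6
   vertex 1.0 1.0 4.8
  endloop
 endfacet
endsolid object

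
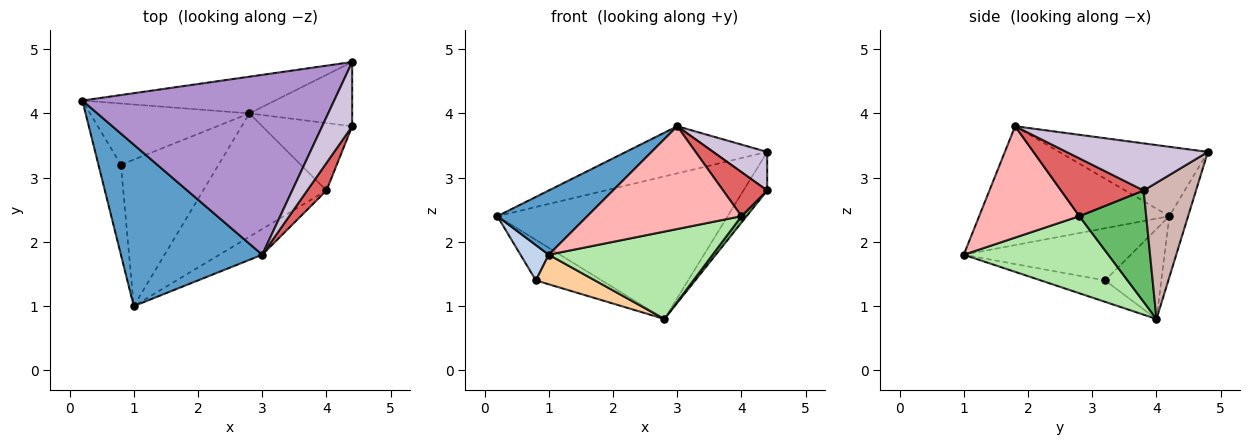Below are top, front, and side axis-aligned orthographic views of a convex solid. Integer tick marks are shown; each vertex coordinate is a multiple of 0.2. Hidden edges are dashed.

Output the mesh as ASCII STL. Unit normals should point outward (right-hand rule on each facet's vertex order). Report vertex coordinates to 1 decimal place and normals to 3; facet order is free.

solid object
 facet normal -0.616 -0.291 0.732
  outer loop
   vertex 3.0 1.8 3.8
   vertex 0.2 4.2 2.4
   vertex 1.0 1.0 1.8
  endloop
 endfacet
 facet normal -0.908 -0.154 -0.391
  outer loop
   vertex 0.8 3.2 1.4
   vertex 1.0 1.0 1.8
   vertex 0.2 4.2 2.4
  endloop
 endfacet
 facet normal -0.426 0.499 -0.755
  outer loop
   vertex 0.8 3.2 1.4
   vertex 0.2 4.2 2.4
   vertex 2.8 4.0 0.8
  endloop
 endfacet
 facet normal -0.210 -0.193 -0.958
  outer loop
   vertex 0.8 3.2 1.4
   vertex 2.8 4.0 0.8
   vertex 1.0 1.0 1.8
  endloop
 endfacet
 facet normal 0.777 -0.060 -0.627
  outer loop
   vertex 4.0 2.8 2.4
   vertex 2.8 4.0 0.8
   vertex 4.4 3.8 2.8
  endloop
 endfacet
 facet normal 0.454 -0.515 -0.727
  outer loop
   vertex 4.0 2.8 2.4
   vertex 1.0 1.0 1.8
   vertex 2.8 4.0 0.8
  endloop
 endfacet
 facet normal 0.846 -0.451 0.282
  outer loop
   vertex 4.0 2.8 2.4
   vertex 4.4 3.8 2.8
   vertex 3.0 1.8 3.8
  endloop
 endfacet
 facet normal 0.533 -0.821 -0.205
  outer loop
   vertex 4.0 2.8 2.4
   vertex 3.0 1.8 3.8
   vertex 1.0 1.0 1.8
  endloop
 endfacet
 facet normal -0.258 0.245 0.935
  outer loop
   vertex 4.4 4.8 3.4
   vertex 0.2 4.2 2.4
   vertex 3.0 1.8 3.8
  endloop
 endfacet
 facet normal 0.803 -0.307 0.511
  outer loop
   vertex 4.4 4.8 3.4
   vertex 3.0 1.8 3.8
   vertex 4.4 3.8 2.8
  endloop
 endfacet
 facet normal -0.079 0.965 -0.249
  outer loop
   vertex 4.4 4.8 3.4
   vertex 2.8 4.0 0.8
   vertex 0.2 4.2 2.4
  endloop
 endfacet
 facet normal 0.751 0.340 -0.567
  outer loop
   vertex 4.4 4.8 3.4
   vertex 4.4 3.8 2.8
   vertex 2.8 4.0 0.8
  endloop
 endfacet
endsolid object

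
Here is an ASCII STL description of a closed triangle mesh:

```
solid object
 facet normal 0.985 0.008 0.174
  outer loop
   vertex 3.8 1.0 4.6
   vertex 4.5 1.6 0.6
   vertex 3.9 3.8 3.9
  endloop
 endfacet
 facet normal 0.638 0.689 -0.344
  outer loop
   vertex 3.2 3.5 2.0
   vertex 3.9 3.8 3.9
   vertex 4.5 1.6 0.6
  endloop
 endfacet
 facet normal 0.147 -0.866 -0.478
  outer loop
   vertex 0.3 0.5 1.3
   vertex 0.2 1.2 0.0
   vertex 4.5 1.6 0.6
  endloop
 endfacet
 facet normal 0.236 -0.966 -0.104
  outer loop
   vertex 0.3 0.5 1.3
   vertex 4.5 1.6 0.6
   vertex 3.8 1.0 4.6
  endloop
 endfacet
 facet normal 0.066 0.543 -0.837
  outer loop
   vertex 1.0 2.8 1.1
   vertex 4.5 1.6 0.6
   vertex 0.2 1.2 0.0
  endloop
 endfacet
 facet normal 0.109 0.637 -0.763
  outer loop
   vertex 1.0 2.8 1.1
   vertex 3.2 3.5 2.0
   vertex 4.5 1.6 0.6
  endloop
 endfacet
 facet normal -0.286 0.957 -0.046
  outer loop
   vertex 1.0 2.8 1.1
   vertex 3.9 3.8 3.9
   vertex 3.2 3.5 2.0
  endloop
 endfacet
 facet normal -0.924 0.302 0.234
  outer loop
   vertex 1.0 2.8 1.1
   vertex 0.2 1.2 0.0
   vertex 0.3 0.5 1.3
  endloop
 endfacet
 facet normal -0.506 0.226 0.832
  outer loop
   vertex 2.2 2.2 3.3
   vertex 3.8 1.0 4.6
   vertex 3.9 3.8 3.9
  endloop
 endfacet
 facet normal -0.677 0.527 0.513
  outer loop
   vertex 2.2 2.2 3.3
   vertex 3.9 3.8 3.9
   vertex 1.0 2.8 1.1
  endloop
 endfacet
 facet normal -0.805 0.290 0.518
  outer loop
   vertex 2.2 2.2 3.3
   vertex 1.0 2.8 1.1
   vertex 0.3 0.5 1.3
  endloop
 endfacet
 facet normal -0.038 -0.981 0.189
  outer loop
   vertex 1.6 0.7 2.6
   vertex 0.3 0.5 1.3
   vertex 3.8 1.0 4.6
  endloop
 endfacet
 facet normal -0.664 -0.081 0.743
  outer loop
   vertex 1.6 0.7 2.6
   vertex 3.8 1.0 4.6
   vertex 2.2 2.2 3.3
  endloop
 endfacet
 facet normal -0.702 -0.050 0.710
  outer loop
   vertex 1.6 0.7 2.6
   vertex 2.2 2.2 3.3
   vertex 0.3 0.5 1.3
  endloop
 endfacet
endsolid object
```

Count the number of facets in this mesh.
14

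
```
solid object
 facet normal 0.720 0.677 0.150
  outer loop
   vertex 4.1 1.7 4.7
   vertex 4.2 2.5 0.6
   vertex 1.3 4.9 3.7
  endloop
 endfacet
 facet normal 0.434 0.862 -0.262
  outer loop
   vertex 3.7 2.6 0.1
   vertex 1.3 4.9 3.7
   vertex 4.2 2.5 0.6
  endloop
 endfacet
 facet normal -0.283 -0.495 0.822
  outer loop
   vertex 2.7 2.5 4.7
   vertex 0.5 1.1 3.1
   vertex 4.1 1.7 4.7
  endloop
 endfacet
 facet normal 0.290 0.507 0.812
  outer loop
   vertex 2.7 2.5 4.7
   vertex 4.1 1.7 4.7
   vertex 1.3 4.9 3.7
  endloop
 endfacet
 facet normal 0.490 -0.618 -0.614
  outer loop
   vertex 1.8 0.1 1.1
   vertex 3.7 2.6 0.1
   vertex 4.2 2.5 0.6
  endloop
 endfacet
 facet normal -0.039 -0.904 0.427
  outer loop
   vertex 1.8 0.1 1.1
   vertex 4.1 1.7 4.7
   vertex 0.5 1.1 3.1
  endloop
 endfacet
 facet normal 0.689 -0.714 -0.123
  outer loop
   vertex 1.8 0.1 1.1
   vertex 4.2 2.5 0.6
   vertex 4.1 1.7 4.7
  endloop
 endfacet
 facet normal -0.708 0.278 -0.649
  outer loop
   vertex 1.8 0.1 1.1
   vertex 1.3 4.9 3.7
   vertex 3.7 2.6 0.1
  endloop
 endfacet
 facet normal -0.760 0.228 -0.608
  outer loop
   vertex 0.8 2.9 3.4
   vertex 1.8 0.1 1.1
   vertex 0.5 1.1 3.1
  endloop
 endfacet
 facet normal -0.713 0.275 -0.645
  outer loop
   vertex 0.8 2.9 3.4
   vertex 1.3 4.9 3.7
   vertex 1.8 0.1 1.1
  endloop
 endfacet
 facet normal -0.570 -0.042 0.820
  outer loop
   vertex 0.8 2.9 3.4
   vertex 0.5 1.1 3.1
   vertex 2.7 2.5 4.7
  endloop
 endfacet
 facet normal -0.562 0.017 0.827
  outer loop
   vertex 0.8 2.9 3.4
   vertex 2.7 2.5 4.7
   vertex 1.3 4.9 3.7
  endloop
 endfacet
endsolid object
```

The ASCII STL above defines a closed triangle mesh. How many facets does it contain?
12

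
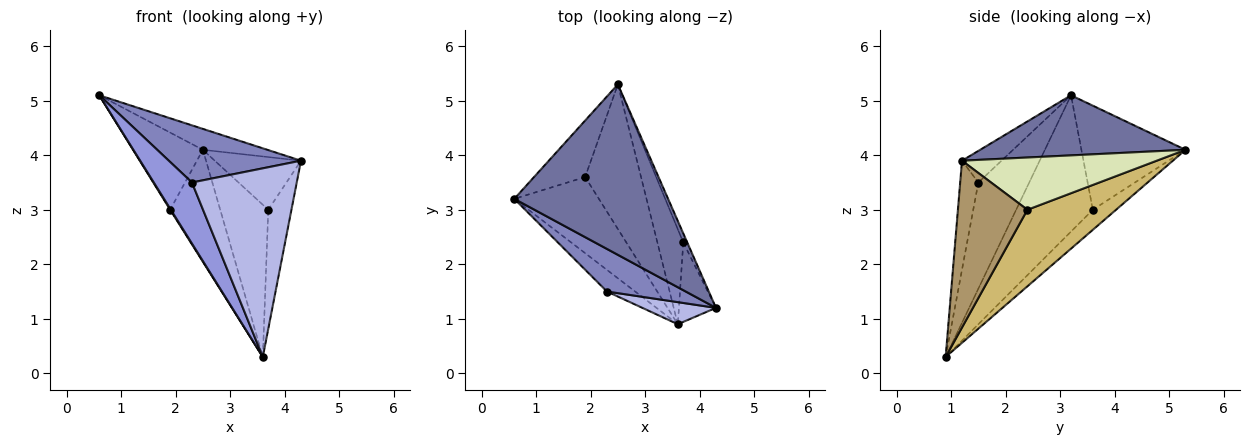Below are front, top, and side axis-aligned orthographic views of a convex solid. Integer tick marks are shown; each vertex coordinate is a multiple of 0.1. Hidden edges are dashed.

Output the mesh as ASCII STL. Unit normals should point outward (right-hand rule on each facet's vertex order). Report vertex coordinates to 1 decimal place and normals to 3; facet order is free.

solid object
 facet normal 0.362 0.114 0.925
  outer loop
   vertex 2.5 5.3 4.1
   vertex 0.6 3.2 5.1
   vertex 4.3 1.2 3.9
  endloop
 endfacet
 facet normal -0.233 -0.780 0.581
  outer loop
   vertex 2.3 1.5 3.5
   vertex 4.3 1.2 3.9
   vertex 0.6 3.2 5.1
  endloop
 endfacet
 facet normal -0.783 -0.587 -0.208
  outer loop
   vertex 2.3 1.5 3.5
   vertex 0.6 3.2 5.1
   vertex 3.6 0.9 0.3
  endloop
 endfacet
 facet normal -0.170 -0.979 0.115
  outer loop
   vertex 2.3 1.5 3.5
   vertex 3.6 0.9 0.3
   vertex 4.3 1.2 3.9
  endloop
 endfacet
 facet normal -0.769 0.516 -0.378
  outer loop
   vertex 1.9 3.6 3.0
   vertex 0.6 3.2 5.1
   vertex 2.5 5.3 4.1
  endloop
 endfacet
 facet normal -0.850 -0.008 -0.527
  outer loop
   vertex 1.9 3.6 3.0
   vertex 3.6 0.9 0.3
   vertex 0.6 3.2 5.1
  endloop
 endfacet
 facet normal -0.273 0.589 -0.761
  outer loop
   vertex 1.9 3.6 3.0
   vertex 2.5 5.3 4.1
   vertex 3.6 0.9 0.3
  endloop
 endfacet
 facet normal 0.912 0.404 -0.070
  outer loop
   vertex 3.7 2.4 3.0
   vertex 2.5 5.3 4.1
   vertex 4.3 1.2 3.9
  endloop
 endfacet
 facet normal 0.928 0.309 -0.206
  outer loop
   vertex 3.7 2.4 3.0
   vertex 4.3 1.2 3.9
   vertex 3.6 0.9 0.3
  endloop
 endfacet
 facet normal 0.843 0.457 -0.285
  outer loop
   vertex 3.7 2.4 3.0
   vertex 3.6 0.9 0.3
   vertex 2.5 5.3 4.1
  endloop
 endfacet
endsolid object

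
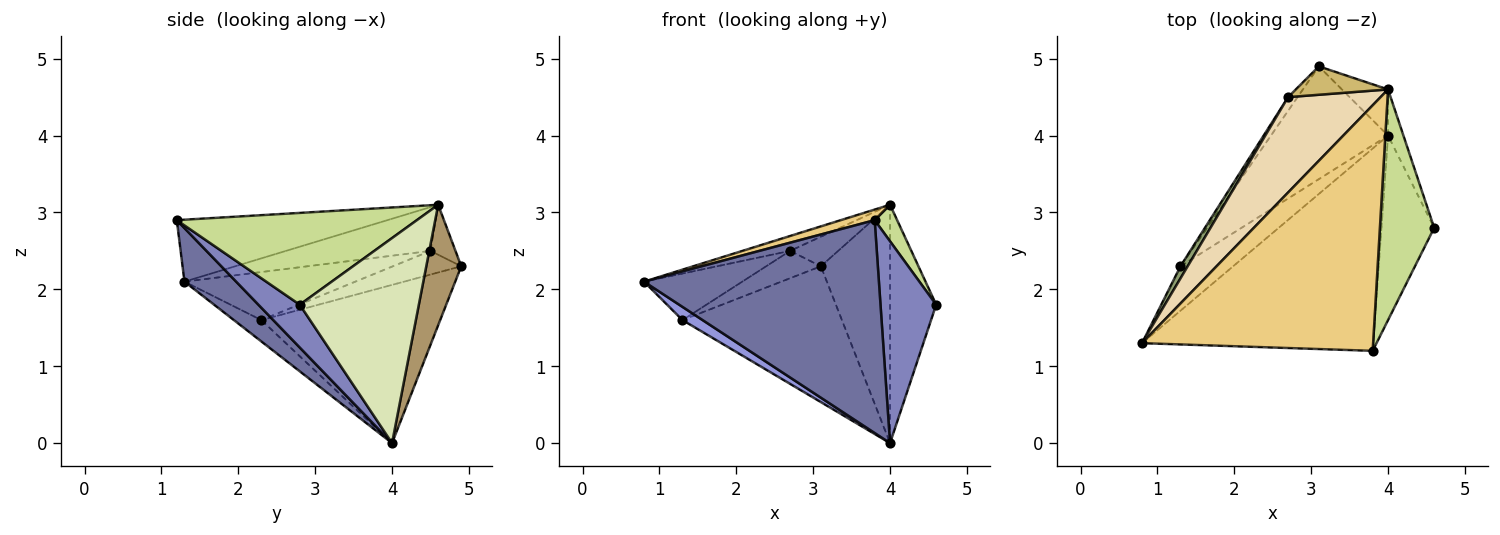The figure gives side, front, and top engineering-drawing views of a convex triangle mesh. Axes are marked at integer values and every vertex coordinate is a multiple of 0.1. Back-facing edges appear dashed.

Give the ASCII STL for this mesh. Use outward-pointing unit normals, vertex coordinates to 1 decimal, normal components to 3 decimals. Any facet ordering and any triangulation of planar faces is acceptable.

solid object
 facet normal 0.158 -0.716 -0.680
  outer loop
   vertex 3.8 1.2 2.9
   vertex 0.8 1.3 2.1
   vertex 4.0 4.0 0.0
  endloop
 endfacet
 facet normal 0.481 -0.647 -0.592
  outer loop
   vertex 3.8 1.2 2.9
   vertex 4.0 4.0 0.0
   vertex 4.6 2.8 1.8
  endloop
 endfacet
 facet normal -0.362 -0.266 -0.893
  outer loop
   vertex 1.3 2.3 1.6
   vertex 4.0 4.0 0.0
   vertex 0.8 1.3 2.1
  endloop
 endfacet
 facet normal -0.653 0.583 -0.484
  outer loop
   vertex 1.3 2.3 1.6
   vertex 3.1 4.9 2.3
   vertex 4.0 4.0 0.0
  endloop
 endfacet
 facet normal -0.860 0.494 0.129
  outer loop
   vertex 2.7 4.5 2.5
   vertex 1.3 2.3 1.6
   vertex 0.8 1.3 2.1
  endloop
 endfacet
 facet normal -0.745 0.596 -0.298
  outer loop
   vertex 2.7 4.5 2.5
   vertex 3.1 4.9 2.3
   vertex 1.3 2.3 1.6
  endloop
 endfacet
 facet normal 0.858 -0.080 0.507
  outer loop
   vertex 4.0 4.6 3.1
   vertex 3.8 1.2 2.9
   vertex 4.6 2.8 1.8
  endloop
 endfacet
 facet normal 0.930 0.360 -0.070
  outer loop
   vertex 4.0 4.6 3.1
   vertex 4.6 2.8 1.8
   vertex 4.0 4.0 0.0
  endloop
 endfacet
 facet normal 0.444 0.879 -0.170
  outer loop
   vertex 4.0 4.6 3.1
   vertex 4.0 4.0 0.0
   vertex 3.1 4.9 2.3
  endloop
 endfacet
 facet normal -0.351 0.675 0.648
  outer loop
   vertex 4.0 4.6 3.1
   vertex 3.1 4.9 2.3
   vertex 2.7 4.5 2.5
  endloop
 endfacet
 facet normal -0.259 -0.042 0.965
  outer loop
   vertex 4.0 4.6 3.1
   vertex 0.8 1.3 2.1
   vertex 3.8 1.2 2.9
  endloop
 endfacet
 facet normal -0.424 0.140 0.895
  outer loop
   vertex 4.0 4.6 3.1
   vertex 2.7 4.5 2.5
   vertex 0.8 1.3 2.1
  endloop
 endfacet
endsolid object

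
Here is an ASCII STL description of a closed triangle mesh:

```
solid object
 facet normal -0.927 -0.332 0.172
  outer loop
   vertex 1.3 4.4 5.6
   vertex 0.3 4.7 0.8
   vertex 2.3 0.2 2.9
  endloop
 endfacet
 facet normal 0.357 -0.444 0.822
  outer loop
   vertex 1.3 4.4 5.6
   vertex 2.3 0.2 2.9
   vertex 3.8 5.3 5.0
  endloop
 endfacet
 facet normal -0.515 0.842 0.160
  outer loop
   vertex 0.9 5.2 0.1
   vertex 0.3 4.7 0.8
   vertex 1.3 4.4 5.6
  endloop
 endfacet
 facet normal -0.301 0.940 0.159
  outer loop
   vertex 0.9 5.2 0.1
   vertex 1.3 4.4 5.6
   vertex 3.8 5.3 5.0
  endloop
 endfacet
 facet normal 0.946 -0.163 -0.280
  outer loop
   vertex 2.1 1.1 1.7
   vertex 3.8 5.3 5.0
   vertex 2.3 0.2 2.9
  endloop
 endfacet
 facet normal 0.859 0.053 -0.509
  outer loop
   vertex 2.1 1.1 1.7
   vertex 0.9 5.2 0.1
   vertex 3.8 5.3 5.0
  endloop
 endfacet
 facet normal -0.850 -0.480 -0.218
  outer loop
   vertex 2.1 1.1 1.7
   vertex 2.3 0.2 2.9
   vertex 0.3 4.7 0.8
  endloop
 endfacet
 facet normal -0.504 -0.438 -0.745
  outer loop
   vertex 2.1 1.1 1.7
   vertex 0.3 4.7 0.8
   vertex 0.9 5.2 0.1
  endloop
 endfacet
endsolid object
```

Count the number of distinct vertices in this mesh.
6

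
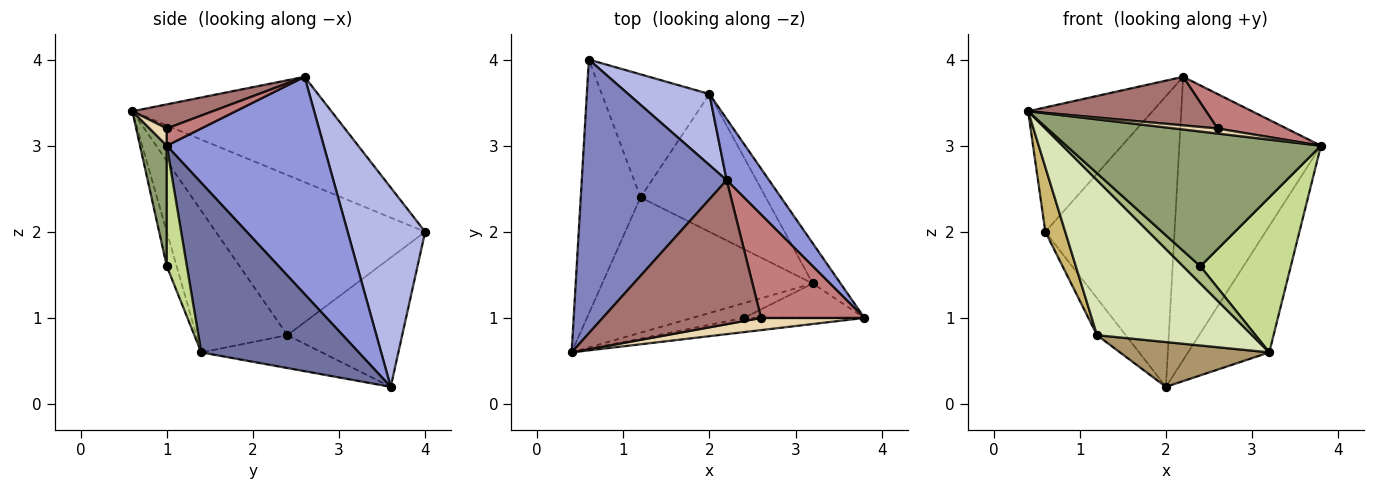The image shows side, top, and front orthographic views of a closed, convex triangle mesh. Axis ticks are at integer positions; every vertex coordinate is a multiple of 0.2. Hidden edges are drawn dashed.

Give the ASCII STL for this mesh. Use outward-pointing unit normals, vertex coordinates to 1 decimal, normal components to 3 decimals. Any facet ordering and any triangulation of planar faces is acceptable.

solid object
 facet normal 0.880 0.453 -0.144
  outer loop
   vertex 3.2 1.4 0.6
   vertex 2.0 3.6 0.2
   vertex 3.8 1.0 3.0
  endloop
 endfacet
 facet normal -0.552 0.345 0.759
  outer loop
   vertex 2.2 2.6 3.8
   vertex 0.6 4.0 2.0
   vertex 0.4 0.6 3.4
  endloop
 endfacet
 facet normal 0.735 0.663 0.143
  outer loop
   vertex 2.2 2.6 3.8
   vertex 3.8 1.0 3.0
   vertex 2.0 3.6 0.2
  endloop
 endfacet
 facet normal 0.504 0.839 0.205
  outer loop
   vertex 2.2 2.6 3.8
   vertex 2.0 3.6 0.2
   vertex 0.6 4.0 2.0
  endloop
 endfacet
 facet normal 0.104 -0.989 -0.104
  outer loop
   vertex 2.4 1.0 1.6
   vertex 3.8 1.0 3.0
   vertex 0.4 0.6 3.4
  endloop
 endfacet
 facet normal -0.398 -0.697 -0.597
  outer loop
   vertex 2.4 1.0 1.6
   vertex 0.4 0.6 3.4
   vertex 3.2 1.4 0.6
  endloop
 endfacet
 facet normal 0.212 -0.954 -0.212
  outer loop
   vertex 2.4 1.0 1.6
   vertex 3.2 1.4 0.6
   vertex 3.8 1.0 3.0
  endloop
 endfacet
 facet normal -0.405 -0.689 -0.601
  outer loop
   vertex 1.2 2.4 0.8
   vertex 3.2 1.4 0.6
   vertex 0.4 0.6 3.4
  endloop
 endfacet
 facet normal -0.242 -0.300 -0.923
  outer loop
   vertex 1.2 2.4 0.8
   vertex 2.0 3.6 0.2
   vertex 3.2 1.4 0.6
  endloop
 endfacet
 facet normal -0.933 -0.089 -0.348
  outer loop
   vertex 1.2 2.4 0.8
   vertex 0.4 0.6 3.4
   vertex 0.6 4.0 2.0
  endloop
 endfacet
 facet normal -0.754 0.189 -0.629
  outer loop
   vertex 1.2 2.4 0.8
   vertex 0.6 4.0 2.0
   vertex 2.0 3.6 0.2
  endloop
 endfacet
 facet normal 0.152 -0.380 0.912
  outer loop
   vertex 2.6 1.0 3.2
   vertex 0.4 0.6 3.4
   vertex 3.8 1.0 3.0
  endloop
 endfacet
 facet normal 0.143 -0.316 0.938
  outer loop
   vertex 2.6 1.0 3.2
   vertex 2.2 2.6 3.8
   vertex 0.4 0.6 3.4
  endloop
 endfacet
 facet normal 0.156 -0.312 0.937
  outer loop
   vertex 2.6 1.0 3.2
   vertex 3.8 1.0 3.0
   vertex 2.2 2.6 3.8
  endloop
 endfacet
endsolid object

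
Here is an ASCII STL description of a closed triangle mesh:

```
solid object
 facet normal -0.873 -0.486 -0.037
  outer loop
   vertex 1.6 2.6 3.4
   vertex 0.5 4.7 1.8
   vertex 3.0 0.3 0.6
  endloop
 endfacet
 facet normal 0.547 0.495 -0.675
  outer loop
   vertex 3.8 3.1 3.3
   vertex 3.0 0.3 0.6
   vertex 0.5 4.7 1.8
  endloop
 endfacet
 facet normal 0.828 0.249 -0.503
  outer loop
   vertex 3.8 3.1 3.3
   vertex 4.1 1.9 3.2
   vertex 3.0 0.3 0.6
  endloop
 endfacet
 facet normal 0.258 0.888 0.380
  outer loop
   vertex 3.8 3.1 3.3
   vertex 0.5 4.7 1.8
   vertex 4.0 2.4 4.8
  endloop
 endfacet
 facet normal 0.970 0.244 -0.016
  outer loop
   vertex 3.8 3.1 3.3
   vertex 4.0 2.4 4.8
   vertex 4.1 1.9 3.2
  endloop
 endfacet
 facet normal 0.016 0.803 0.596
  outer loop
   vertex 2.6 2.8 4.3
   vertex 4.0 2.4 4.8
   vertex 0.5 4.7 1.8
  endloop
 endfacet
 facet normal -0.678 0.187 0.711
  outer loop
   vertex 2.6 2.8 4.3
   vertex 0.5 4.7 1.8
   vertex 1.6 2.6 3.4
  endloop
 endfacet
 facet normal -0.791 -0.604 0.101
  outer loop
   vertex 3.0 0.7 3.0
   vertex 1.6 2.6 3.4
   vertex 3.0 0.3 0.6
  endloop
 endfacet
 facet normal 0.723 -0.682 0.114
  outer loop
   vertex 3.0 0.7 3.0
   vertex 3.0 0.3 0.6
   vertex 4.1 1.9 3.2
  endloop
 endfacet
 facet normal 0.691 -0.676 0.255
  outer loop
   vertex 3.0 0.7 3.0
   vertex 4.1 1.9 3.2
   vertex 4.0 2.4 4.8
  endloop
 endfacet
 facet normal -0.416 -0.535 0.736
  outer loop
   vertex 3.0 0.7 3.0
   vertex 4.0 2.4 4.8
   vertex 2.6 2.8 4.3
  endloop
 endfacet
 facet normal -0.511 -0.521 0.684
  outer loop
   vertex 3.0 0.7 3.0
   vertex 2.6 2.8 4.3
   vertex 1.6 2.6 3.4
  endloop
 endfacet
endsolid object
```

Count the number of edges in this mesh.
18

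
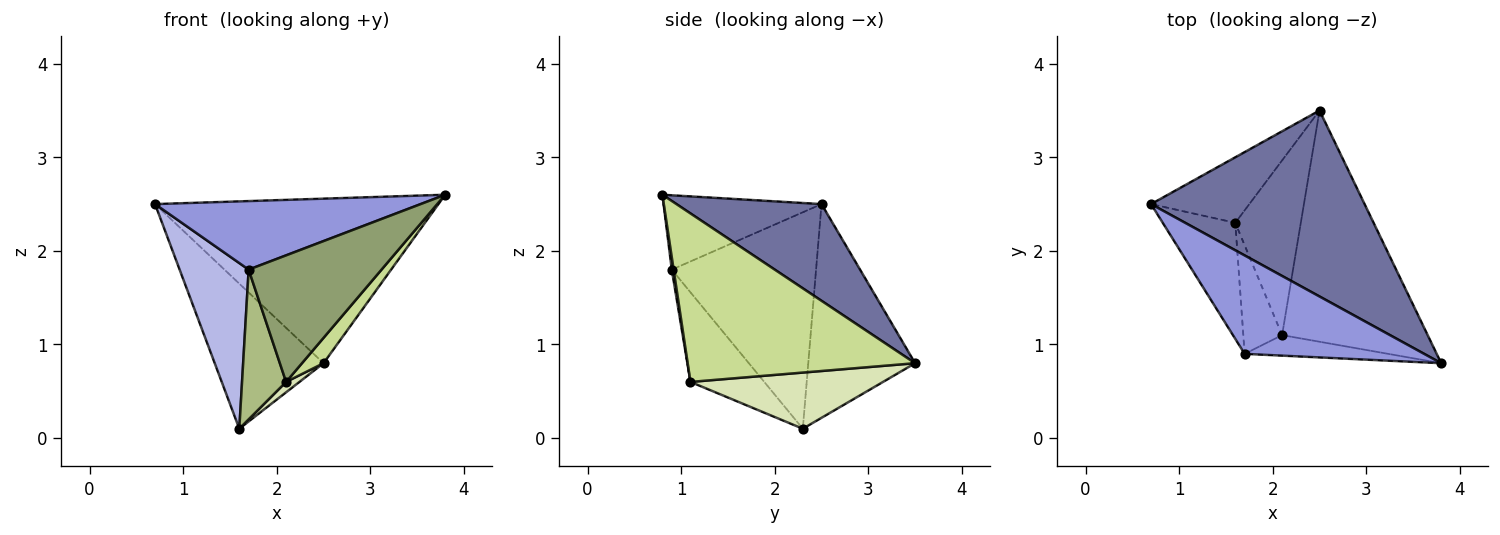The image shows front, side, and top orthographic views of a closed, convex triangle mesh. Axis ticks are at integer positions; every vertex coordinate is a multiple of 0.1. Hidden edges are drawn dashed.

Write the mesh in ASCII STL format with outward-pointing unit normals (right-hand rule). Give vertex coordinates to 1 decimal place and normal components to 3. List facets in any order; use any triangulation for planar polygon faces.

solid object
 facet normal 0.321 0.628 0.709
  outer loop
   vertex 2.5 3.5 0.8
   vertex 0.7 2.5 2.5
   vertex 3.8 0.8 2.6
  endloop
 endfacet
 facet normal -0.667 0.679 -0.307
  outer loop
   vertex 1.6 2.3 0.1
   vertex 0.7 2.5 2.5
   vertex 2.5 3.5 0.8
  endloop
 endfacet
 facet normal -0.322 -0.541 0.777
  outer loop
   vertex 1.7 0.9 1.8
   vertex 3.8 0.8 2.6
   vertex 0.7 2.5 2.5
  endloop
 endfacet
 facet normal -0.863 -0.413 -0.289
  outer loop
   vertex 1.7 0.9 1.8
   vertex 0.7 2.5 2.5
   vertex 1.6 2.3 0.1
  endloop
 endfacet
 facet normal 0.014 -0.987 -0.160
  outer loop
   vertex 2.1 1.1 0.6
   vertex 3.8 0.8 2.6
   vertex 1.7 0.9 1.8
  endloop
 endfacet
 facet normal -0.805 -0.480 -0.348
  outer loop
   vertex 2.1 1.1 0.6
   vertex 1.7 0.9 1.8
   vertex 1.6 2.3 0.1
  endloop
 endfacet
 facet normal 0.755 -0.071 -0.652
  outer loop
   vertex 2.1 1.1 0.6
   vertex 2.5 3.5 0.8
   vertex 3.8 0.8 2.6
  endloop
 endfacet
 facet normal 0.650 -0.045 -0.758
  outer loop
   vertex 2.1 1.1 0.6
   vertex 1.6 2.3 0.1
   vertex 2.5 3.5 0.8
  endloop
 endfacet
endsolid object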